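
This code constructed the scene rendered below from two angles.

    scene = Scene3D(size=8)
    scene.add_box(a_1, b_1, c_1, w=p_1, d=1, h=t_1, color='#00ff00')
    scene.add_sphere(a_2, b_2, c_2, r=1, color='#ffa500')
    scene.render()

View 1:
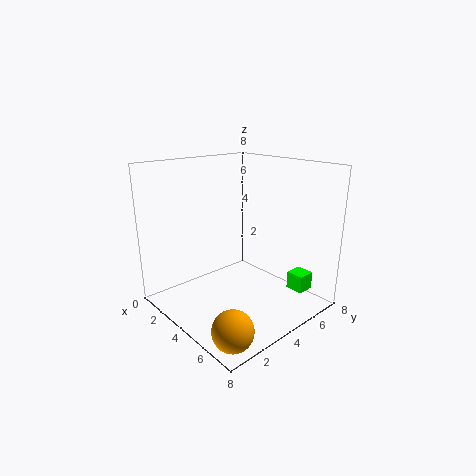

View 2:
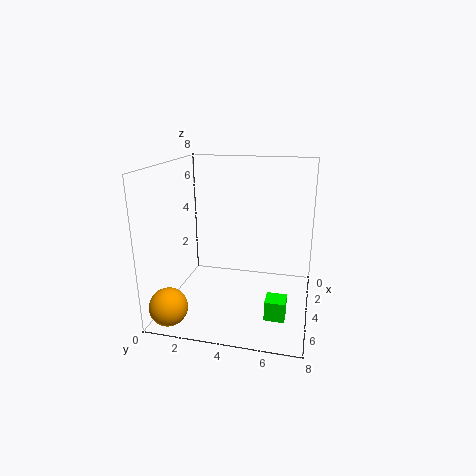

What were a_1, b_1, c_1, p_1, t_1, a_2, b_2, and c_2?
a_1 = 6
b_1 = 6
c_1 = 1
p_1 = 1
t_1 = 1
a_2 = 7
b_2 = 1
c_2 = 1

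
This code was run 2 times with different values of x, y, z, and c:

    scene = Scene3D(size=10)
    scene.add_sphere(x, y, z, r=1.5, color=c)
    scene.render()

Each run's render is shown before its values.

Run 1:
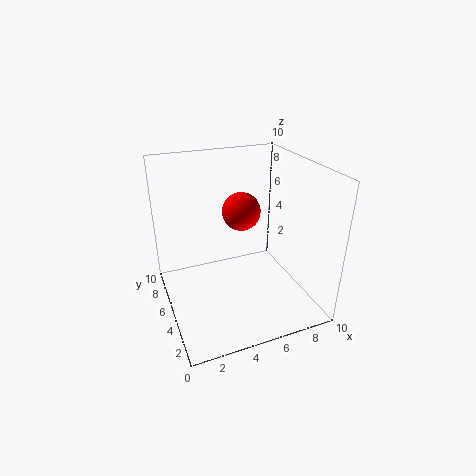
x = 6.5
y = 8
z = 5.5
c = 'red'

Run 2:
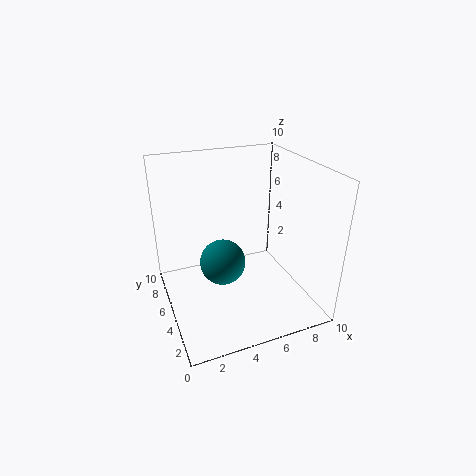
x = 3.5
y = 4
z = 4
c = 'teal'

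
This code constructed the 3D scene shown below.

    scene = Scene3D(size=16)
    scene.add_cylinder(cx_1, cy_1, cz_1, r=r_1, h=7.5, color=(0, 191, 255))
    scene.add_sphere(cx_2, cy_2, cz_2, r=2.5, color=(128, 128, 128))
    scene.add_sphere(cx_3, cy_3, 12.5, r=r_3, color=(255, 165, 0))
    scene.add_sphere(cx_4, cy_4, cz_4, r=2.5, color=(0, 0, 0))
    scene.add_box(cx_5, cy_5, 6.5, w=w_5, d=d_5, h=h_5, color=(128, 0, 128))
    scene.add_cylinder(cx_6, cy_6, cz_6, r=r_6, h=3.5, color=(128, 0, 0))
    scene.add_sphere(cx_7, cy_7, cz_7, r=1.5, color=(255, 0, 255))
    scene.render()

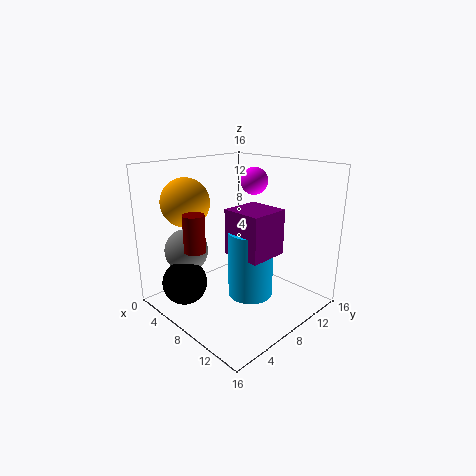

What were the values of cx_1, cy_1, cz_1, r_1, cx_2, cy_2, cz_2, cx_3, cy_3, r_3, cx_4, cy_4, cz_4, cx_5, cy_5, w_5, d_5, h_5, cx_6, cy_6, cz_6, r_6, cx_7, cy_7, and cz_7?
cx_1 = 9.5
cy_1 = 8.5
cz_1 = 1.5
r_1 = 2.5
cx_2 = 3
cy_2 = 4.5
cz_2 = 6
cx_3 = 5.5
cy_3 = 3
r_3 = 2.5
cx_4 = 4.5
cy_4 = 3
cz_4 = 3
cx_5 = 7.5
cy_5 = 6.5
w_5 = 4.5
d_5 = 4.5
h_5 = 5
cx_6 = 9.5
cy_6 = 1
cz_6 = 9
r_6 = 1
cx_7 = 8
cy_7 = 10.5
cz_7 = 14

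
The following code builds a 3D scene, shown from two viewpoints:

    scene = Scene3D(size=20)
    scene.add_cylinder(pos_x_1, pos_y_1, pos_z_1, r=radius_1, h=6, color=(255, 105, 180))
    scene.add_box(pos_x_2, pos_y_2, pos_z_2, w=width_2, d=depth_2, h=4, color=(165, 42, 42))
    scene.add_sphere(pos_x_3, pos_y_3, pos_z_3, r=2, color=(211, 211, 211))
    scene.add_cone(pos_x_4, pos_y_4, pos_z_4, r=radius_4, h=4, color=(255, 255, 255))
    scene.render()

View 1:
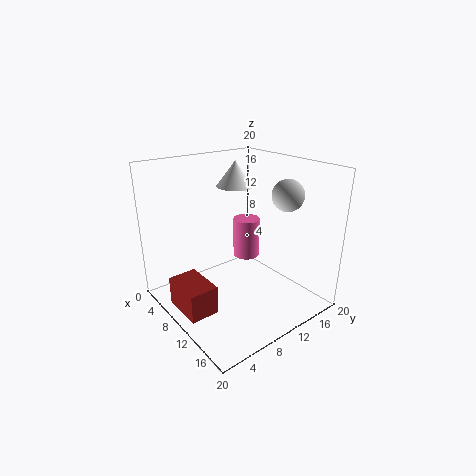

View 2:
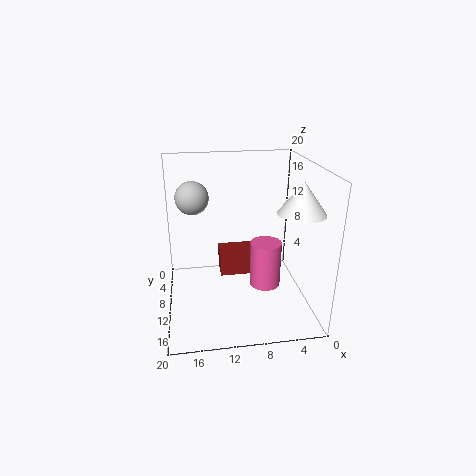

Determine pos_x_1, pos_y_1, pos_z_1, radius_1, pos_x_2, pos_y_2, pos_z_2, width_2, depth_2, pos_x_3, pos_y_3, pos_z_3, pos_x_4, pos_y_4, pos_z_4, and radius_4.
pos_x_1 = 7
pos_y_1 = 14
pos_z_1 = 5
radius_1 = 2
pos_x_2 = 6
pos_y_2 = 1
pos_z_2 = 1
width_2 = 6
depth_2 = 4
pos_x_3 = 16
pos_y_3 = 13
pos_z_3 = 17
pos_x_4 = 3
pos_y_4 = 15
pos_z_4 = 15
radius_4 = 3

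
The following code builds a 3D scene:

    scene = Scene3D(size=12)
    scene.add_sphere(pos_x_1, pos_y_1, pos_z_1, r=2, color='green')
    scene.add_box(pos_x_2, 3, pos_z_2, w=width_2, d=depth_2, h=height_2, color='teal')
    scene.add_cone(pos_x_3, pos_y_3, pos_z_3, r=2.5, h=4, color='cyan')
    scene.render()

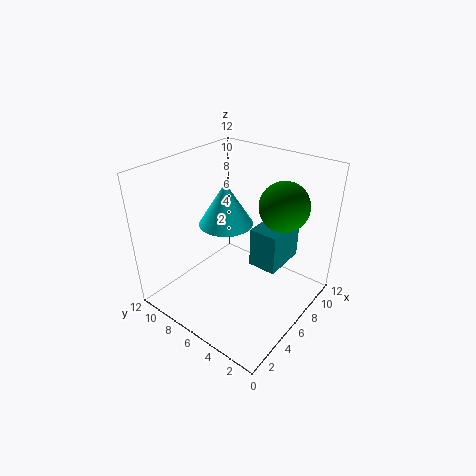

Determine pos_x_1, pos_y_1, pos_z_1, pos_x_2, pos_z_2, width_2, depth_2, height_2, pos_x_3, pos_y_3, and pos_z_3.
pos_x_1 = 8; pos_y_1 = 3; pos_z_1 = 9; pos_x_2 = 7; pos_z_2 = 3; width_2 = 4; depth_2 = 2.5; height_2 = 3.5; pos_x_3 = 8; pos_y_3 = 9; pos_z_3 = 5.5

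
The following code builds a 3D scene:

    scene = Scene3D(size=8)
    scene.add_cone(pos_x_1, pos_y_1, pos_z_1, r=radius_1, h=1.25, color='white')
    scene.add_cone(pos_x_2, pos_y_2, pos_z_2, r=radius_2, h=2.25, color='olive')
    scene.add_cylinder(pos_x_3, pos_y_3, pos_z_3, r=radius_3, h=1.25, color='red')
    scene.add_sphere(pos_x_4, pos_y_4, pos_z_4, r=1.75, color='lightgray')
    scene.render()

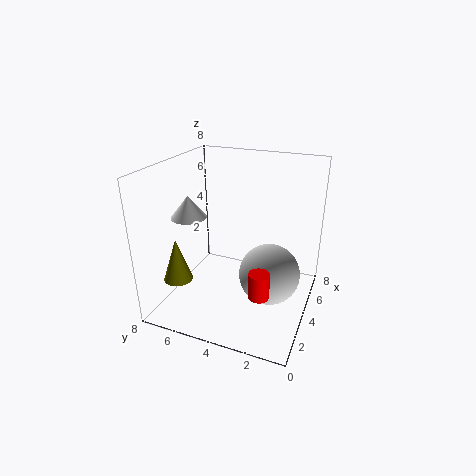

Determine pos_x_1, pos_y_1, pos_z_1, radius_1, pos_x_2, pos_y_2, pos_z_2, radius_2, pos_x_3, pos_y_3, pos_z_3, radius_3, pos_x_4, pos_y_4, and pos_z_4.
pos_x_1 = 3.5; pos_y_1 = 6.75; pos_z_1 = 5; radius_1 = 1; pos_x_2 = 1.25; pos_y_2 = 6.25; pos_z_2 = 2.5; radius_2 = 0.75; pos_x_3 = 1; pos_y_3 = 1.75; pos_z_3 = 2.75; radius_3 = 0.5; pos_x_4 = 4.5; pos_y_4 = 2.25; pos_z_4 = 1.75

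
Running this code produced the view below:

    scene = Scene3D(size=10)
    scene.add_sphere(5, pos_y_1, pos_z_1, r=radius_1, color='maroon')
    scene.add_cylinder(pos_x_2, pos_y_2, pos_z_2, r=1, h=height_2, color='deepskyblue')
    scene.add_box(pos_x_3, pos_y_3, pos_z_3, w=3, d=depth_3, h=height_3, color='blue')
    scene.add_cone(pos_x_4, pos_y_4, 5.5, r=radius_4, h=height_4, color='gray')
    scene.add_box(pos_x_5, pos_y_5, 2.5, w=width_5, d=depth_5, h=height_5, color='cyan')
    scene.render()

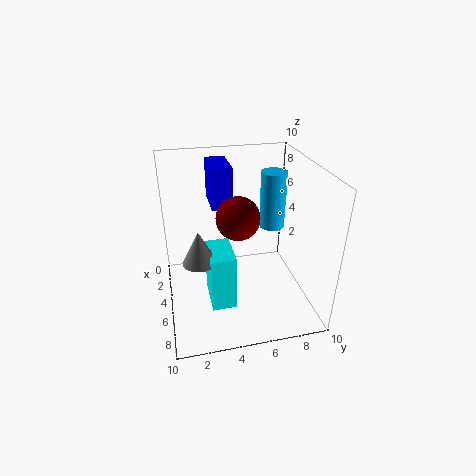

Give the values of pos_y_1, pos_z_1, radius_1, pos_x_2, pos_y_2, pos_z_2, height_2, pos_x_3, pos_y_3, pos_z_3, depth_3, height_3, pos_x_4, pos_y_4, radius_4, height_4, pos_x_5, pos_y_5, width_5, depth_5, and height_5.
pos_y_1 = 5, pos_z_1 = 6.5, radius_1 = 1.5, pos_x_2 = 2, pos_y_2 = 8.5, pos_z_2 = 4, height_2 = 4.5, pos_x_3 = 0.5, pos_y_3 = 3.5, pos_z_3 = 6.5, depth_3 = 1.5, height_3 = 3, pos_x_4 = 8, pos_y_4 = 2, radius_4 = 1, height_4 = 2, pos_x_5 = 6.5, pos_y_5 = 2.5, width_5 = 2.5, depth_5 = 1.5, height_5 = 3.5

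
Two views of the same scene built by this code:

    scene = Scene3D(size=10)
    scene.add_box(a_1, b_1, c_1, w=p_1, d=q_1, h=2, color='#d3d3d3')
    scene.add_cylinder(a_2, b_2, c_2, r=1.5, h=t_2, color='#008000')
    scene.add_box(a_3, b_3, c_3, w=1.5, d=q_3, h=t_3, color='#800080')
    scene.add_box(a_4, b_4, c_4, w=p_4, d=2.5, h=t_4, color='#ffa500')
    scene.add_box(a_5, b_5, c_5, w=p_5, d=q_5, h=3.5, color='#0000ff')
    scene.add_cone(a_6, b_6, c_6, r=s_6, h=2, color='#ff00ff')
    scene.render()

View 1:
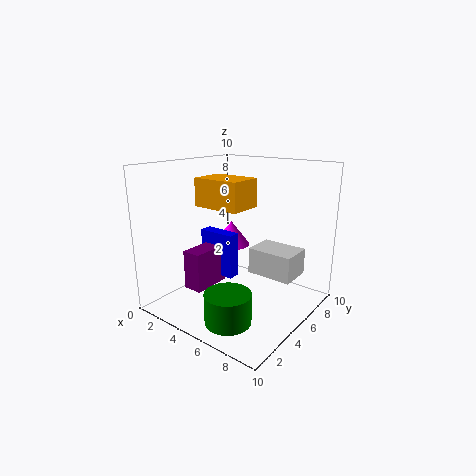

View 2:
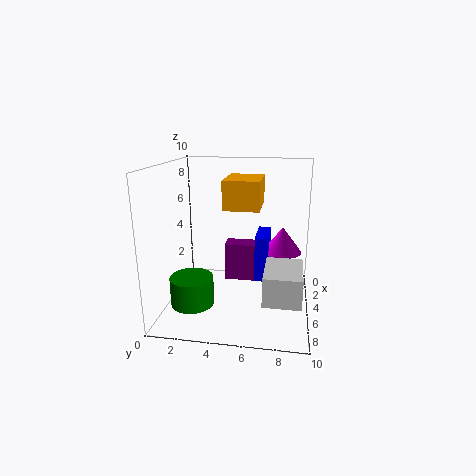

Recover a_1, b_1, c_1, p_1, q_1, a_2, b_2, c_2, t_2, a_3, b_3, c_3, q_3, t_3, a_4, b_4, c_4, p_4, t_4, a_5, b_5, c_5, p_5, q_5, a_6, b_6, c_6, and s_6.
a_1 = 4.5; b_1 = 7; c_1 = 1.5; p_1 = 3.5; q_1 = 2.5; a_2 = 6.5; b_2 = 2; c_2 = 0.5; t_2 = 2; a_3 = 1; b_3 = 3.5; c_3 = 0.5; q_3 = 3; t_3 = 3; a_4 = 2; b_4 = 4; c_4 = 7; p_4 = 3.5; t_4 = 2; a_5 = 0.5; b_5 = 6; c_5 = 1; p_5 = 3; q_5 = 1; a_6 = 2; b_6 = 8; c_6 = 3; s_6 = 1.5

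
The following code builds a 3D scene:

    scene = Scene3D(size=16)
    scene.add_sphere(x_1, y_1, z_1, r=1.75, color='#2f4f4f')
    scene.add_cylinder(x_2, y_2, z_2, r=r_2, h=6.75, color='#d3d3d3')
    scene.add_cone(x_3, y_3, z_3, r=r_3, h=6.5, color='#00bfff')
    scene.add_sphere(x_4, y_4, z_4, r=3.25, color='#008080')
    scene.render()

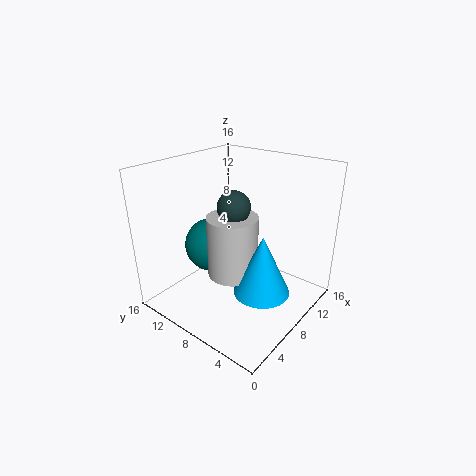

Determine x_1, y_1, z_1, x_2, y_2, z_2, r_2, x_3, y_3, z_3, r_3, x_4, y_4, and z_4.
x_1 = 7, y_1 = 7.75, z_1 = 12, x_2 = 6.75, y_2 = 7.75, z_2 = 4.25, r_2 = 2.75, x_3 = 7, y_3 = 4, z_3 = 3.25, r_3 = 3, x_4 = 8.5, y_4 = 12.5, z_4 = 5.5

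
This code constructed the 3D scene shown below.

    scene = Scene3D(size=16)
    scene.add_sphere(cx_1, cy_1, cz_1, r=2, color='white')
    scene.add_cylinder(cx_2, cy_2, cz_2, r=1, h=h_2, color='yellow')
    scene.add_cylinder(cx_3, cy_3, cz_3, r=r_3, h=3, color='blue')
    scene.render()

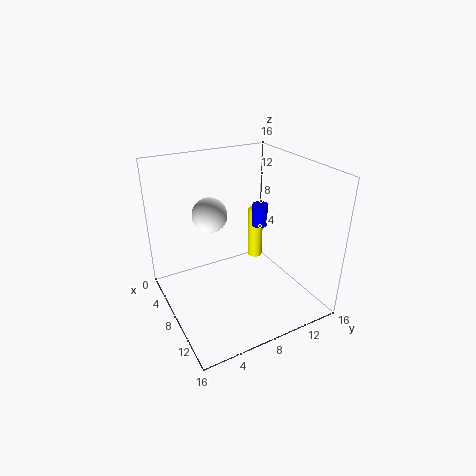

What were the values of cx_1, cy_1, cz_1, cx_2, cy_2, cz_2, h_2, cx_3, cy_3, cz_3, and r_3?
cx_1 = 5; cy_1 = 6; cz_1 = 10; cx_2 = 2; cy_2 = 14; cz_2 = 1; h_2 = 7; cx_3 = 3; cy_3 = 14; cz_3 = 6; r_3 = 1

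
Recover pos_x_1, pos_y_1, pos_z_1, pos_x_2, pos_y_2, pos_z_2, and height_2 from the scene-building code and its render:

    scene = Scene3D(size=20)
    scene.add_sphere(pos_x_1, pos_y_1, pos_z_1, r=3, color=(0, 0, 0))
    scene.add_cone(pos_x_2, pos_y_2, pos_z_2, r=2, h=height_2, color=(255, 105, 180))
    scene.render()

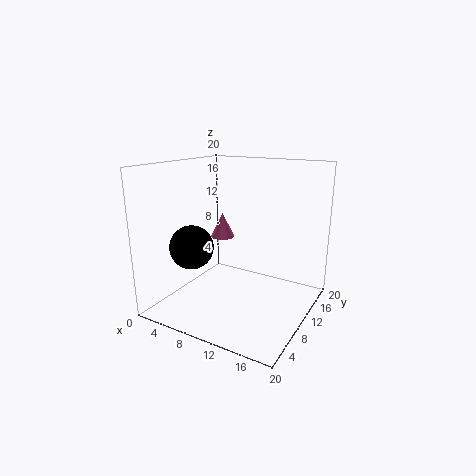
pos_x_1 = 5
pos_y_1 = 6
pos_z_1 = 9
pos_x_2 = 3
pos_y_2 = 17
pos_z_2 = 7
height_2 = 4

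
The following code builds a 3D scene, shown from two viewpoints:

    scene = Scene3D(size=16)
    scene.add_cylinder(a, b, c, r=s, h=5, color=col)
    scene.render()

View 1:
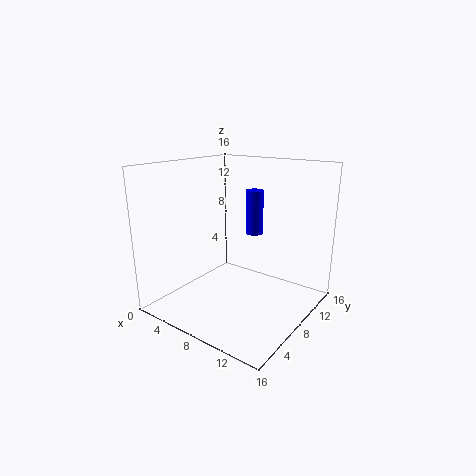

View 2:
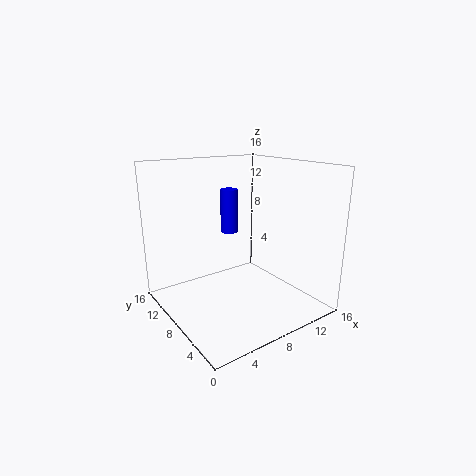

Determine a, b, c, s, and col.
a = 8.5; b = 10.5; c = 8; s = 1; col = 'blue'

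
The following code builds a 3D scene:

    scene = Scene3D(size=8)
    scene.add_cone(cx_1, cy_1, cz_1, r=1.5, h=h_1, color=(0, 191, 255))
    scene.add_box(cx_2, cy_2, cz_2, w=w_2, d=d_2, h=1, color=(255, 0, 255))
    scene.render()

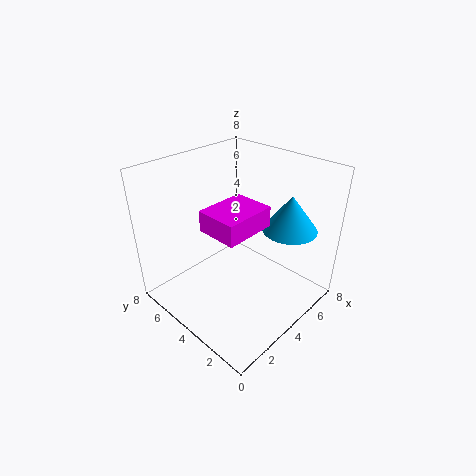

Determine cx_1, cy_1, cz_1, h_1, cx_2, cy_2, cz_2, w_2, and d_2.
cx_1 = 6, cy_1 = 2, cz_1 = 4.5, h_1 = 2, cx_2 = 1, cy_2 = 1.5, cz_2 = 6, w_2 = 2.5, d_2 = 2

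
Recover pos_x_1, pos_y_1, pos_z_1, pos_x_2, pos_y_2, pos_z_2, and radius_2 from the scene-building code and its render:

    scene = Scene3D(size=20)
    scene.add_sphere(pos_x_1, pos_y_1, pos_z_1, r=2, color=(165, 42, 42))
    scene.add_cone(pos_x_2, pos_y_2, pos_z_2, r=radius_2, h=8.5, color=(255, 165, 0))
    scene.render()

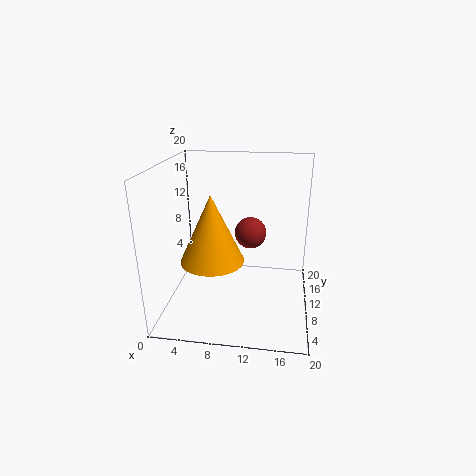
pos_x_1 = 12
pos_y_1 = 7.5
pos_z_1 = 12
pos_x_2 = 7.5
pos_y_2 = 5
pos_z_2 = 9
radius_2 = 4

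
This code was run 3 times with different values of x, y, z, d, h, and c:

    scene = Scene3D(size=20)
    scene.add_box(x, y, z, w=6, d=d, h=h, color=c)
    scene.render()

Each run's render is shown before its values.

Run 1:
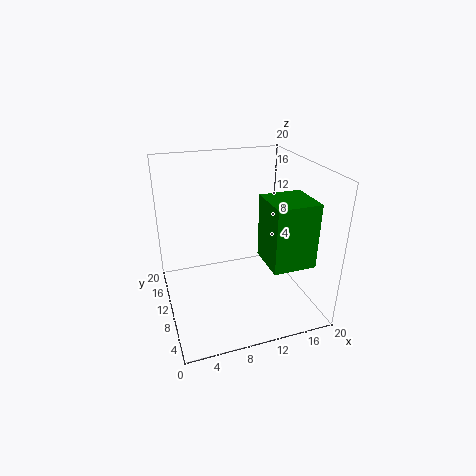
x = 13
y = 4
z = 7
d = 6
h = 9
c = 'green'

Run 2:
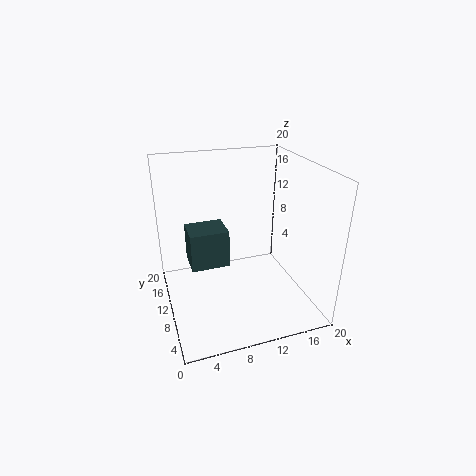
x = 4
y = 14
z = 3
d = 5
h = 6
c = 'darkslategray'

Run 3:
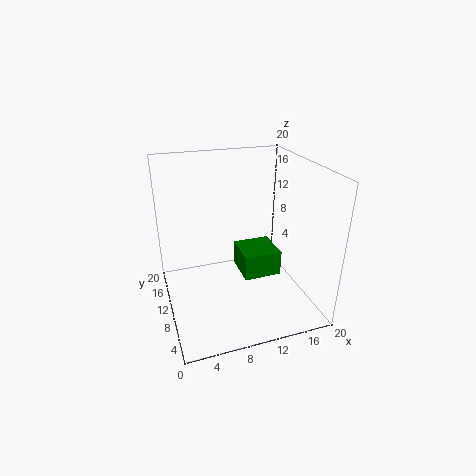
x = 12
y = 12
z = 1
d = 6
h = 4
c = 'green'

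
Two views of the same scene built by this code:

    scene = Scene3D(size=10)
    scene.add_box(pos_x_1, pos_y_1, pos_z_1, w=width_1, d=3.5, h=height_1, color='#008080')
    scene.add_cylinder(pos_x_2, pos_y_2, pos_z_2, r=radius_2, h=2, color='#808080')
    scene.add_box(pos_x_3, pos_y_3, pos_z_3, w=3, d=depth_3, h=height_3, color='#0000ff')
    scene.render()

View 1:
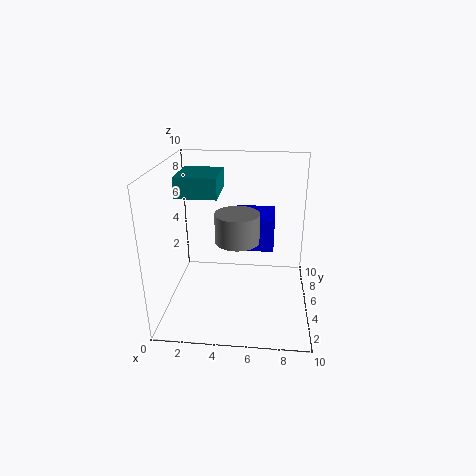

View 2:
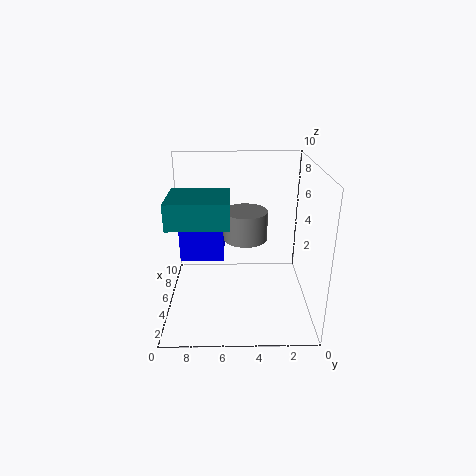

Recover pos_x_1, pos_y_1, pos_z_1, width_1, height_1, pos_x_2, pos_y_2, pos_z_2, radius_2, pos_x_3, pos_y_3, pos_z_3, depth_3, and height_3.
pos_x_1 = 0.5
pos_y_1 = 5.5
pos_z_1 = 7.5
width_1 = 3
height_1 = 1.5
pos_x_2 = 5
pos_y_2 = 4.5
pos_z_2 = 5
radius_2 = 1.5
pos_x_3 = 4.5
pos_y_3 = 6
pos_z_3 = 3.5
depth_3 = 3
height_3 = 2.5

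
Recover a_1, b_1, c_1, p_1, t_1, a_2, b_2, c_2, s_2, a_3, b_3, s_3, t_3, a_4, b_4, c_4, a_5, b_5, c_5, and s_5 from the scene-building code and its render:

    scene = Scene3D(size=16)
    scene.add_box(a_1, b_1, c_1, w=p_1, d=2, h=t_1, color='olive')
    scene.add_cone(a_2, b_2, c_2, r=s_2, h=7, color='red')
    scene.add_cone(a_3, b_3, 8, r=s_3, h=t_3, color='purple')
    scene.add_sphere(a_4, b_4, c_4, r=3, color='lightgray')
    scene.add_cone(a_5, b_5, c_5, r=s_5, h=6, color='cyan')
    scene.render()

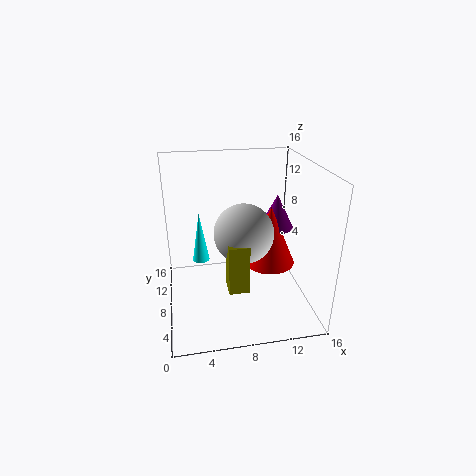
a_1 = 6
b_1 = 2
c_1 = 5
p_1 = 2
t_1 = 5
a_2 = 12
b_2 = 9
c_2 = 4
s_2 = 3
a_3 = 13
b_3 = 10
s_3 = 2
t_3 = 4
a_4 = 8
b_4 = 5
c_4 = 10
a_5 = 4
b_5 = 11
c_5 = 4
s_5 = 1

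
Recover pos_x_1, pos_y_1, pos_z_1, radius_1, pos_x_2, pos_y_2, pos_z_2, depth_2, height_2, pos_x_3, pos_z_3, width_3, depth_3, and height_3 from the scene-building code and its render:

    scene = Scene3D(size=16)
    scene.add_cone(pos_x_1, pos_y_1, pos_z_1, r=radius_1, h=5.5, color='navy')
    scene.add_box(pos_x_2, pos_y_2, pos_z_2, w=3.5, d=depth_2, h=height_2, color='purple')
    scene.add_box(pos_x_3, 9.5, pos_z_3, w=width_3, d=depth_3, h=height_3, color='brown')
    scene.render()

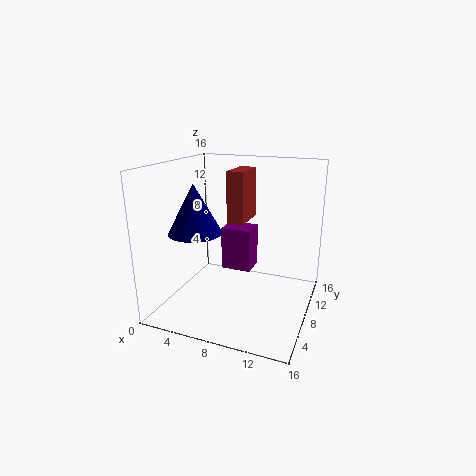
pos_x_1 = 3.5
pos_y_1 = 6.5
pos_z_1 = 8.5
radius_1 = 3
pos_x_2 = 5.5
pos_y_2 = 9
pos_z_2 = 3.5
depth_2 = 3
height_2 = 5
pos_x_3 = 6
pos_z_3 = 9
width_3 = 2
depth_3 = 4.5
height_3 = 6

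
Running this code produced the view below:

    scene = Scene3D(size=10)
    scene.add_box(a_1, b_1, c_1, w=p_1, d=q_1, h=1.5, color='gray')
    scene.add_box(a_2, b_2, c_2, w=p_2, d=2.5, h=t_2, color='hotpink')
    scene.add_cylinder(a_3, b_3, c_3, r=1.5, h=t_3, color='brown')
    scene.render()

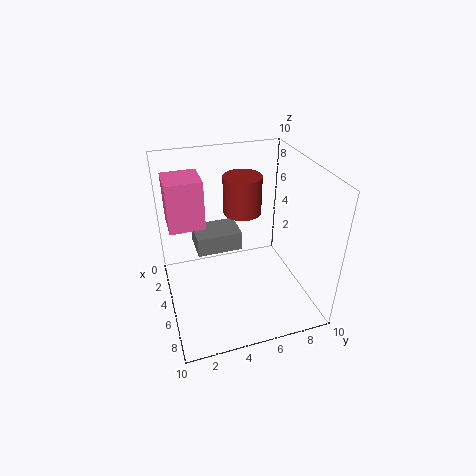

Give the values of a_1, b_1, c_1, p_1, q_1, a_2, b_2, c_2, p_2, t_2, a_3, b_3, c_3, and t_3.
a_1 = 0.5, b_1 = 2.5, c_1 = 2.5, p_1 = 2.5, q_1 = 3.5, a_2 = 1.5, b_2 = 0.5, c_2 = 5.5, p_2 = 2.5, t_2 = 3.5, a_3 = 1.5, b_3 = 6.5, c_3 = 5, t_3 = 3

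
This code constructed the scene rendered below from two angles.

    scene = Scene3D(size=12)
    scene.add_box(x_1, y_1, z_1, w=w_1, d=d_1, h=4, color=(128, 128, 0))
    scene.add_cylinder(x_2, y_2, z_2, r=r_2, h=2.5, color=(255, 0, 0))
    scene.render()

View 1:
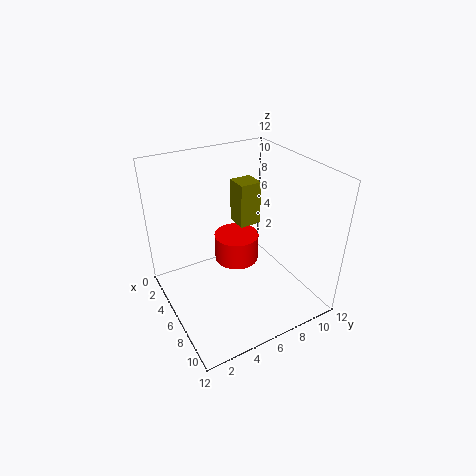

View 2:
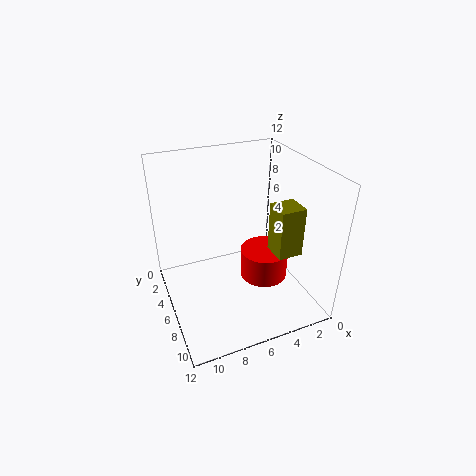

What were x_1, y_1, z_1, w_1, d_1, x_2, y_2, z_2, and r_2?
x_1 = 2
y_1 = 7.5
z_1 = 5.5
w_1 = 2
d_1 = 2
x_2 = 4
y_2 = 7
z_2 = 2.5
r_2 = 2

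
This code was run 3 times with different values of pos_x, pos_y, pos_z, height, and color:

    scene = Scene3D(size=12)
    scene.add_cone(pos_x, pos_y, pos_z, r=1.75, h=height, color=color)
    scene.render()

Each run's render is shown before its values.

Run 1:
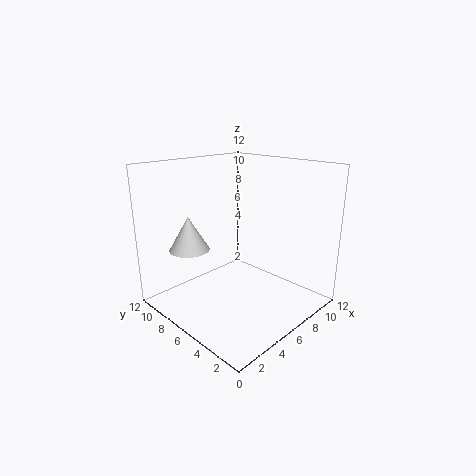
pos_x = 3.75
pos_y = 9.75
pos_z = 4.5
height = 3
color = 'lightgray'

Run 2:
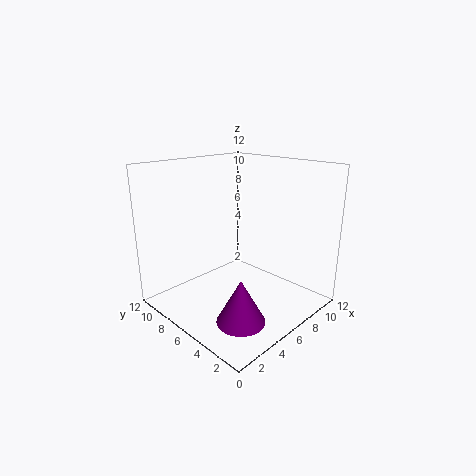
pos_x = 2.25
pos_y = 2
pos_z = 1.75
height = 3.25
color = 'purple'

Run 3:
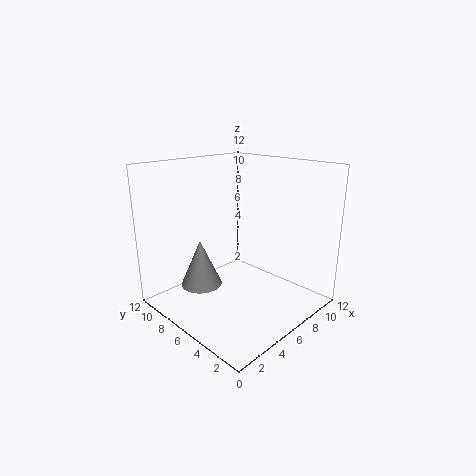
pos_x = 3.75
pos_y = 8.25
pos_z = 1.75
height = 4
color = 'gray'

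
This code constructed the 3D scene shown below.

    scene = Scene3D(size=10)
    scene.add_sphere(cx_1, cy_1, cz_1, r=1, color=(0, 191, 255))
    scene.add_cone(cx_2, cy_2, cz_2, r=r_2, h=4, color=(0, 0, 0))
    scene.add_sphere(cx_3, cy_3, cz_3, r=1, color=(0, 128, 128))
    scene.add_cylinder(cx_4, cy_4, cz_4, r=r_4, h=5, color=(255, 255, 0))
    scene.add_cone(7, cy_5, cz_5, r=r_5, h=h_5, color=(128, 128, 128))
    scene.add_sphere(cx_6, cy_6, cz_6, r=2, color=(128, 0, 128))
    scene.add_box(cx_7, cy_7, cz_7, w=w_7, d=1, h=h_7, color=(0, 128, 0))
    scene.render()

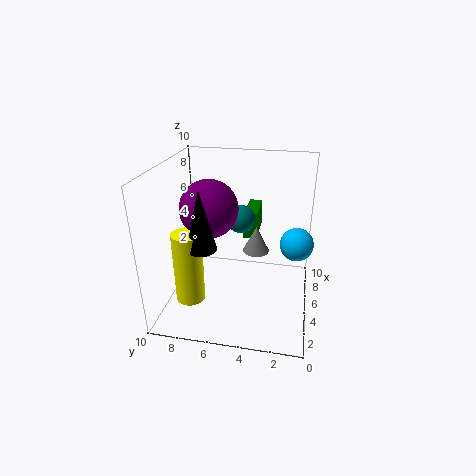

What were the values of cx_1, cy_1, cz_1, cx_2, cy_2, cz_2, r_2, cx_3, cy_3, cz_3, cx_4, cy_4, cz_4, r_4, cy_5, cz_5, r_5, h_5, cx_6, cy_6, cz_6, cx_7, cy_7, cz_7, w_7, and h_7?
cx_1 = 3, cy_1 = 1, cz_1 = 6, cx_2 = 3, cy_2 = 7, cz_2 = 5, r_2 = 1, cx_3 = 6, cy_3 = 5, cz_3 = 6, cx_4 = 3, cy_4 = 8, cz_4 = 1, r_4 = 1, cy_5 = 4, cz_5 = 3, r_5 = 1, h_5 = 2, cx_6 = 5, cy_6 = 7, cz_6 = 7, cx_7 = 7, cy_7 = 4, cz_7 = 4, w_7 = 3, h_7 = 2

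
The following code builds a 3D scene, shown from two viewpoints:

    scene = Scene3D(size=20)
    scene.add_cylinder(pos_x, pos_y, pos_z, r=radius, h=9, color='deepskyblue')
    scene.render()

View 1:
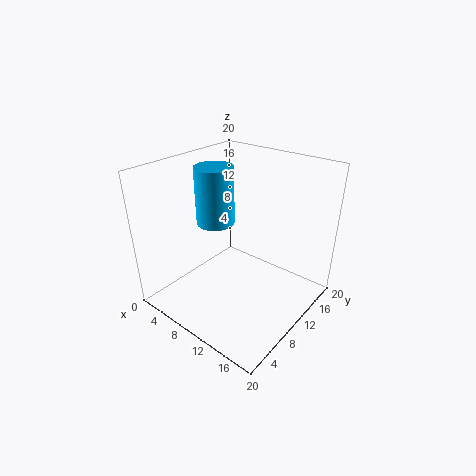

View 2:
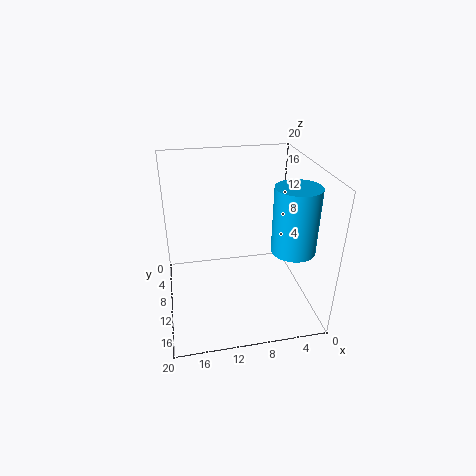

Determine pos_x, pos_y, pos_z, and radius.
pos_x = 3, pos_y = 13, pos_z = 9, radius = 3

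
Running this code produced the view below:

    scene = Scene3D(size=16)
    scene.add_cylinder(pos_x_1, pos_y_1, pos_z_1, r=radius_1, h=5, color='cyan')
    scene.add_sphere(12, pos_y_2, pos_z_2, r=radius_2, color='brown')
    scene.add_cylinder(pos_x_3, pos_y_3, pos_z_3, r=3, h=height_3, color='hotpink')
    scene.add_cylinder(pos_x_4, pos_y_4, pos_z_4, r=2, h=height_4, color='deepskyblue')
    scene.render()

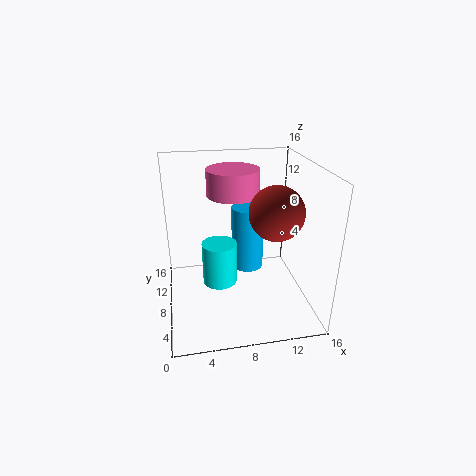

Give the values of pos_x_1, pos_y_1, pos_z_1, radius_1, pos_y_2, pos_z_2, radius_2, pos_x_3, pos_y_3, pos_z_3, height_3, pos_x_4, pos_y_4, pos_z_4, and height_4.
pos_x_1 = 6; pos_y_1 = 9; pos_z_1 = 2; radius_1 = 2; pos_y_2 = 7; pos_z_2 = 11; radius_2 = 3; pos_x_3 = 8; pos_y_3 = 11; pos_z_3 = 12; height_3 = 3; pos_x_4 = 10; pos_y_4 = 12; pos_z_4 = 2; height_4 = 8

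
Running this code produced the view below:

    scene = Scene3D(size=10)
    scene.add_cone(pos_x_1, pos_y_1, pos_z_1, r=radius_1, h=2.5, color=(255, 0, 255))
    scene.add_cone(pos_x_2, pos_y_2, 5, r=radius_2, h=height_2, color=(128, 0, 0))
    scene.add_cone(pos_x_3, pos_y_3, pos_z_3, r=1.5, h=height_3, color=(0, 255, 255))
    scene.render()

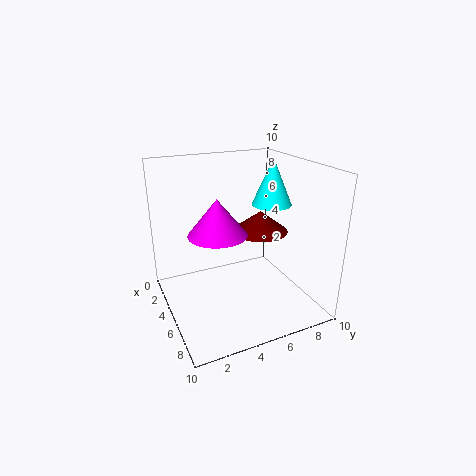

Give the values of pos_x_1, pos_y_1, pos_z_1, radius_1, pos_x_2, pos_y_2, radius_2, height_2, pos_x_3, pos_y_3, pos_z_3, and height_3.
pos_x_1 = 5
pos_y_1 = 3.5
pos_z_1 = 5.5
radius_1 = 2
pos_x_2 = 4.5
pos_y_2 = 7
radius_2 = 2
height_2 = 1.5
pos_x_3 = 3.5
pos_y_3 = 8.5
pos_z_3 = 6.5
height_3 = 3.5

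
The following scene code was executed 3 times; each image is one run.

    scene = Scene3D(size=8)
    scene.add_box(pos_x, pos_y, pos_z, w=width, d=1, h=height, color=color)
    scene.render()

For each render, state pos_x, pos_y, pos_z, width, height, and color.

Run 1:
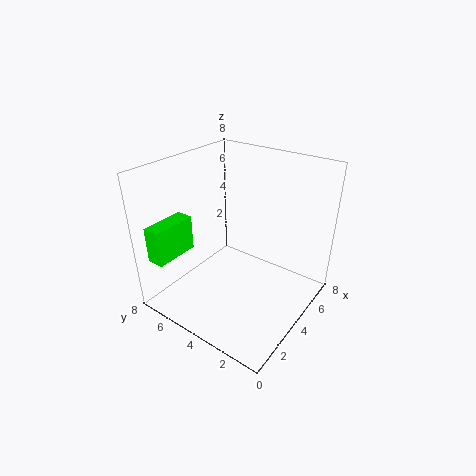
pos_x = 0.5
pos_y = 6.5
pos_z = 3
width = 2.5
height = 2
color = 'lime'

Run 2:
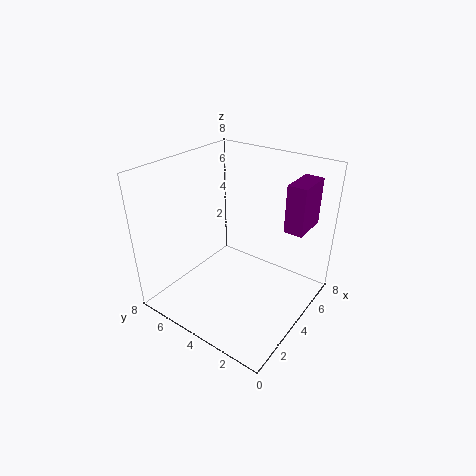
pos_x = 4.5
pos_y = 0.5
pos_z = 5
width = 2
height = 2.5
color = 'purple'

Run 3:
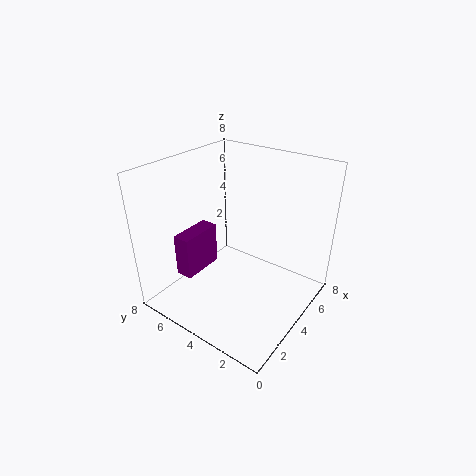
pos_x = 2
pos_y = 6
pos_z = 1.5
width = 2.5
height = 2.5
color = 'purple'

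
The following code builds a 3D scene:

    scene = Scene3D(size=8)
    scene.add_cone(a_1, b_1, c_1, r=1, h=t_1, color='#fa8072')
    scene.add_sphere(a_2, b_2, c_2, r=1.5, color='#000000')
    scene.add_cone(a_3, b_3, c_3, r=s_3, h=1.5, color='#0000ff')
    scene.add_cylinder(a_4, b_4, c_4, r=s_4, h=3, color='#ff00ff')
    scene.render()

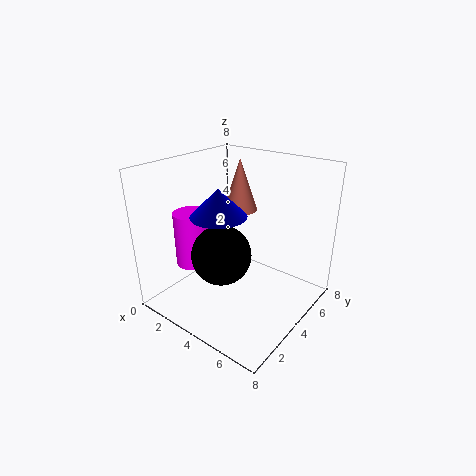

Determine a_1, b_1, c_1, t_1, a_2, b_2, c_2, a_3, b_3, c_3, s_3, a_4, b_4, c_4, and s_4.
a_1 = 3, b_1 = 5.5, c_1 = 5, t_1 = 3, a_2 = 4.5, b_2 = 2, c_2 = 4, a_3 = 3.5, b_3 = 3, c_3 = 5.5, s_3 = 1.5, a_4 = 2, b_4 = 2.5, c_4 = 2.5, s_4 = 1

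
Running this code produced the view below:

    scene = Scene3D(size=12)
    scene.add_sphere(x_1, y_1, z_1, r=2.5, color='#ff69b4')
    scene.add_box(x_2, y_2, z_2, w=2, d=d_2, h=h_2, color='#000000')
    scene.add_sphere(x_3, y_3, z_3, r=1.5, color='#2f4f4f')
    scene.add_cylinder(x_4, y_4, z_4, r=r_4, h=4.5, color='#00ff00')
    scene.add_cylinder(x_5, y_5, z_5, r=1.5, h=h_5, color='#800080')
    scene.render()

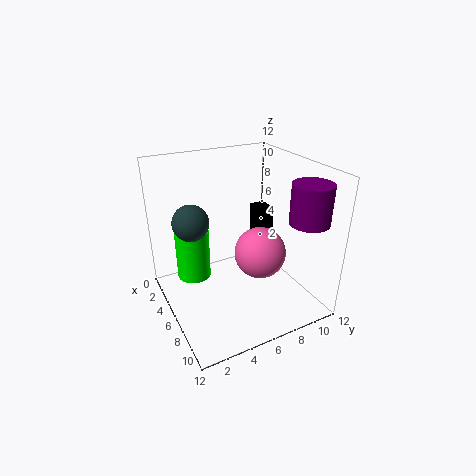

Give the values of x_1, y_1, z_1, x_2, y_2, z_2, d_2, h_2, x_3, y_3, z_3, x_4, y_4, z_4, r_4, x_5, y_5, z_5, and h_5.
x_1 = 4
y_1 = 9.5
z_1 = 2.5
x_2 = 1
y_2 = 10
z_2 = 3
d_2 = 1.5
h_2 = 3.5
x_3 = 4.5
y_3 = 2.5
z_3 = 7.5
x_4 = 3
y_4 = 3
z_4 = 1.5
r_4 = 1.5
x_5 = 10.5
y_5 = 9.5
z_5 = 8.5
h_5 = 3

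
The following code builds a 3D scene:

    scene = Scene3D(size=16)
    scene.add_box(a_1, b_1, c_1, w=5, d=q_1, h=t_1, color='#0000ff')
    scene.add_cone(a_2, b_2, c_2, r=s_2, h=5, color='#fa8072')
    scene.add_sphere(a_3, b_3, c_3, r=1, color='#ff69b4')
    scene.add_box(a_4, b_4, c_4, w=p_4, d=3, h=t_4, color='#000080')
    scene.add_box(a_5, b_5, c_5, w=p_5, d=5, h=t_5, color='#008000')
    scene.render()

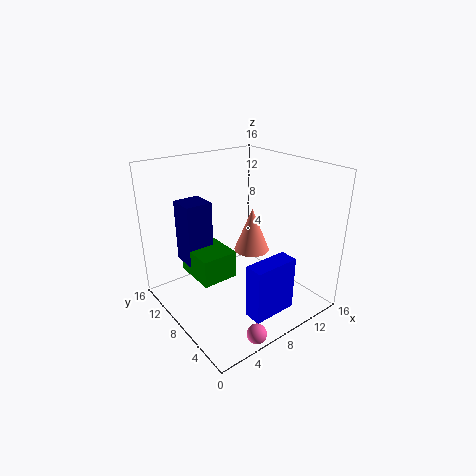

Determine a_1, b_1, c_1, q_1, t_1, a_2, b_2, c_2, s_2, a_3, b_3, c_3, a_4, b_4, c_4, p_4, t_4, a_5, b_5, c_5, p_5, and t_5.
a_1 = 6; b_1 = 2; c_1 = 1; q_1 = 2; t_1 = 6; a_2 = 10; b_2 = 8; c_2 = 6; s_2 = 2; a_3 = 5; b_3 = 1; c_3 = 1; a_4 = 3; b_4 = 10; c_4 = 5; p_4 = 3; t_4 = 7; a_5 = 3; b_5 = 7; c_5 = 4; p_5 = 4; t_5 = 3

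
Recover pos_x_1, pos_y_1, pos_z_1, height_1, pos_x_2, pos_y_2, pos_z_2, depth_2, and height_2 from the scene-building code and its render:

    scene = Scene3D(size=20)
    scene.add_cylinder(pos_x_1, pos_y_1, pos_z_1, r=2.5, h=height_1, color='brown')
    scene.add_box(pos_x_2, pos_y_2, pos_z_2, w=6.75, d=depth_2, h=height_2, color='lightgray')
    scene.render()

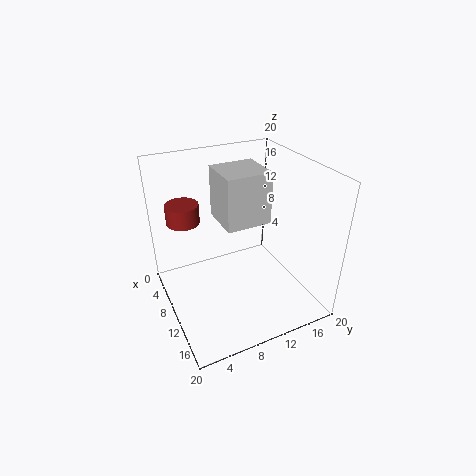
pos_x_1 = 2.5, pos_y_1 = 4.5, pos_z_1 = 10, height_1 = 3, pos_x_2 = 1.25, pos_y_2 = 9.5, pos_z_2 = 9.75, depth_2 = 7, height_2 = 8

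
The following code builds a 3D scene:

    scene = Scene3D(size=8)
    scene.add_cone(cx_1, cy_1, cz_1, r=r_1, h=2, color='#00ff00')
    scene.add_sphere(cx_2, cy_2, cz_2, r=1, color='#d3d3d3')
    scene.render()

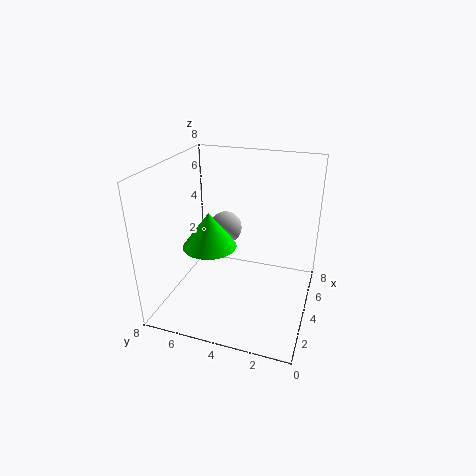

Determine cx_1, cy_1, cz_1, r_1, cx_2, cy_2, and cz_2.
cx_1 = 3.5; cy_1 = 5.5; cz_1 = 3.5; r_1 = 1.5; cx_2 = 6; cy_2 = 5.5; cz_2 = 3.5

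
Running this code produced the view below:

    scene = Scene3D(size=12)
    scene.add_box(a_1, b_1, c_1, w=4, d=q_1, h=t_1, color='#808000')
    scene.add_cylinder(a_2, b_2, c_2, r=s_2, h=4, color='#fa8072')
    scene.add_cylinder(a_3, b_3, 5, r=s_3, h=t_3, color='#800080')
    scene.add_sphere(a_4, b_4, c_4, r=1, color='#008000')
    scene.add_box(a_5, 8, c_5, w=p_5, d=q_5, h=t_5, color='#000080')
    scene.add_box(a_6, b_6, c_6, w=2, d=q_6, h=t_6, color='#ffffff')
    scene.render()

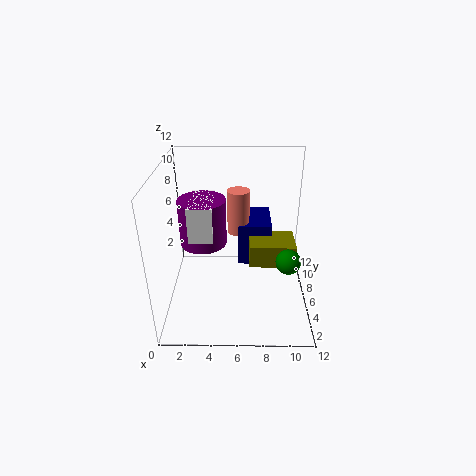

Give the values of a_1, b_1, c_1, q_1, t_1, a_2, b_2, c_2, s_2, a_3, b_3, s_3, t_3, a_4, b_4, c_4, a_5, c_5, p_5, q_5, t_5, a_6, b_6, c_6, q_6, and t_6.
a_1 = 7
b_1 = 6
c_1 = 3
q_1 = 3
t_1 = 2
a_2 = 6
b_2 = 9
c_2 = 5
s_2 = 1
a_3 = 3
b_3 = 7
s_3 = 2
t_3 = 4
a_4 = 10
b_4 = 4
c_4 = 5
a_5 = 6
c_5 = 2
p_5 = 3
q_5 = 4
t_5 = 4
a_6 = 2
b_6 = 5
c_6 = 6
q_6 = 4
t_6 = 3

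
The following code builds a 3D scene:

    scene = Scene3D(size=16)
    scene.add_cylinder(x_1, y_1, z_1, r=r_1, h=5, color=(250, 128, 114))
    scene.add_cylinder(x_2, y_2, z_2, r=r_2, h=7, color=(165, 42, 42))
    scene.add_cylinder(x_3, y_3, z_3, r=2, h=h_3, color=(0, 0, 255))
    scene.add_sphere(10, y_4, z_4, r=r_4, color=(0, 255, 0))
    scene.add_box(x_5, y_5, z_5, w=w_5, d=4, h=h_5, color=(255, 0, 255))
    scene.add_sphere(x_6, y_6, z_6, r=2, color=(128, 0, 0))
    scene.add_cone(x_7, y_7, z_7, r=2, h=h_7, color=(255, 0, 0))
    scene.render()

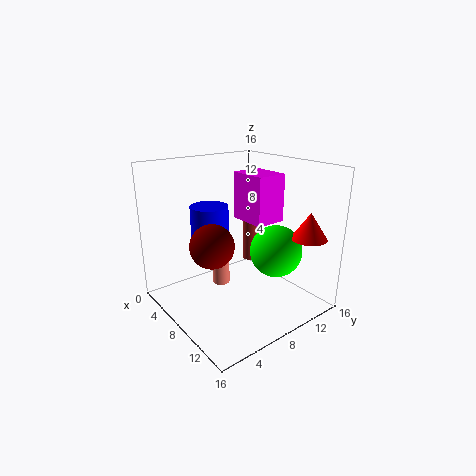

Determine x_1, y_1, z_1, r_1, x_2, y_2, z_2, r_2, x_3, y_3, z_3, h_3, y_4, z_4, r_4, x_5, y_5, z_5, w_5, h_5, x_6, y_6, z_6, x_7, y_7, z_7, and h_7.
x_1 = 6
y_1 = 7
z_1 = 2
r_1 = 1
x_2 = 3
y_2 = 14
z_2 = 2
r_2 = 1
x_3 = 7
y_3 = 5
z_3 = 8
h_3 = 4
y_4 = 12
z_4 = 6
r_4 = 3
x_5 = 2
y_5 = 12
z_5 = 8
w_5 = 5
h_5 = 6
x_6 = 12
y_6 = 2
z_6 = 10
x_7 = 13
y_7 = 14
z_7 = 8
h_7 = 3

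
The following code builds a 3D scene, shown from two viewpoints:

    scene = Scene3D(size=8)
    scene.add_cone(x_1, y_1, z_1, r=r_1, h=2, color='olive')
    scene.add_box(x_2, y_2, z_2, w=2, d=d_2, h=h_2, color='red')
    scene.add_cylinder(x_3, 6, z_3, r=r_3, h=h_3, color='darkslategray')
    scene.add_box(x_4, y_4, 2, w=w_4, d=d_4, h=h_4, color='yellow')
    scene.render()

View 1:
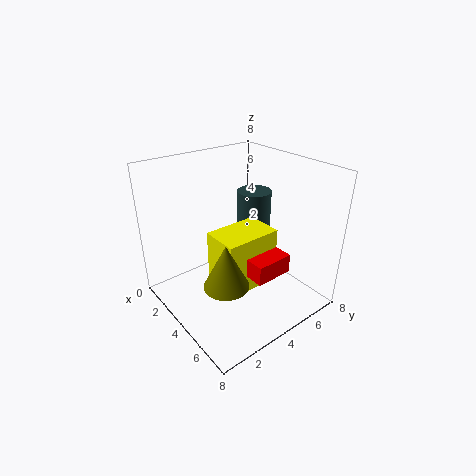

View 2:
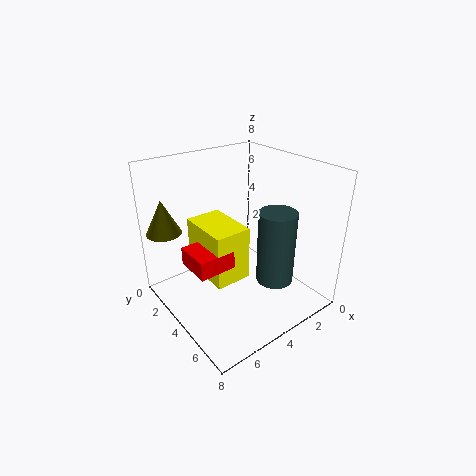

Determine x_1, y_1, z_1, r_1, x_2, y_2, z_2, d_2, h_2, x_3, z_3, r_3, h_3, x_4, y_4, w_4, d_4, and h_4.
x_1 = 7
y_1 = 1
z_1 = 4
r_1 = 1
x_2 = 5
y_2 = 3
z_2 = 3
d_2 = 2
h_2 = 1
x_3 = 3
z_3 = 2
r_3 = 1
h_3 = 4
x_4 = 4
y_4 = 2
w_4 = 2
d_4 = 3
h_4 = 3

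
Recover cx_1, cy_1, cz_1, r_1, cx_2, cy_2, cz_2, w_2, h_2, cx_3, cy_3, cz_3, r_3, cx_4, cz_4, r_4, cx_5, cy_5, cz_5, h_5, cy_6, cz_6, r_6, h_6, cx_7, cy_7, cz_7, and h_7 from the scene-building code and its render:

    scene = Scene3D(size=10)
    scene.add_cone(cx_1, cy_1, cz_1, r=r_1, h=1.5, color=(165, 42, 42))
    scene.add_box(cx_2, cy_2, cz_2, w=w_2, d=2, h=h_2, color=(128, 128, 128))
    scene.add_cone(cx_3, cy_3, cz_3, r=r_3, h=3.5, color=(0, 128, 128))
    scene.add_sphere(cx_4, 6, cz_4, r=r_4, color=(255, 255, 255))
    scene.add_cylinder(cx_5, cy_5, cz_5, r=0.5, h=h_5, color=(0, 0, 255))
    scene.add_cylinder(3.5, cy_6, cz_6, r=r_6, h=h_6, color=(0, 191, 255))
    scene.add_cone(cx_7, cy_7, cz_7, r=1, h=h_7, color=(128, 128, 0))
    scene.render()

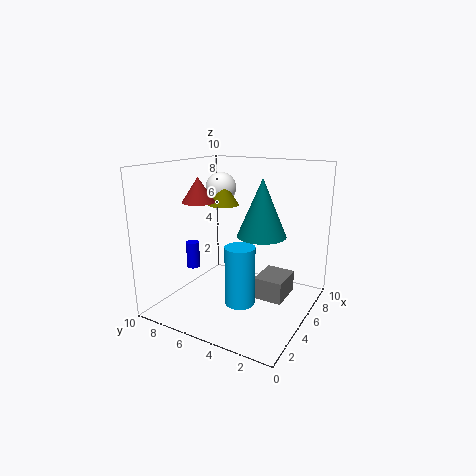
cx_1 = 2, cy_1 = 6, cz_1 = 8, r_1 = 1, cx_2 = 4.5, cy_2 = 1.5, cz_2 = 1, w_2 = 2.5, h_2 = 1.5, cx_3 = 3.5, cy_3 = 2.5, cz_3 = 6, r_3 = 1.5, cx_4 = 4.5, cz_4 = 8.5, r_4 = 1, cx_5 = 5, cy_5 = 9, cz_5 = 2, h_5 = 2, cy_6 = 4, cz_6 = 1, r_6 = 1, h_6 = 4, cx_7 = 4, cy_7 = 5.5, cz_7 = 7.5, h_7 = 1.5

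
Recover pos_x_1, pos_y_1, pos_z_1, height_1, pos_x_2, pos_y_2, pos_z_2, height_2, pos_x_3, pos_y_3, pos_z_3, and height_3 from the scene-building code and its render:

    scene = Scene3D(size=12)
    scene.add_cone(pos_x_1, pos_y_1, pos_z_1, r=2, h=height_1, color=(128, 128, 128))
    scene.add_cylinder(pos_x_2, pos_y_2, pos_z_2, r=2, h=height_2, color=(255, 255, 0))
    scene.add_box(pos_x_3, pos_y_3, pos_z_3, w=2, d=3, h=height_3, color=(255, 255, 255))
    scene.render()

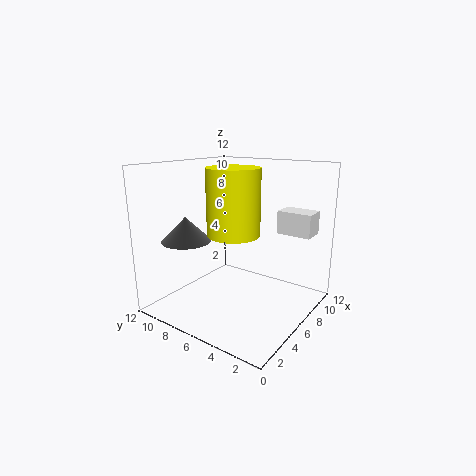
pos_x_1 = 3
pos_y_1 = 9
pos_z_1 = 6
height_1 = 2
pos_x_2 = 4
pos_y_2 = 5
pos_z_2 = 7
height_2 = 5
pos_x_3 = 9
pos_y_3 = 1
pos_z_3 = 6
height_3 = 2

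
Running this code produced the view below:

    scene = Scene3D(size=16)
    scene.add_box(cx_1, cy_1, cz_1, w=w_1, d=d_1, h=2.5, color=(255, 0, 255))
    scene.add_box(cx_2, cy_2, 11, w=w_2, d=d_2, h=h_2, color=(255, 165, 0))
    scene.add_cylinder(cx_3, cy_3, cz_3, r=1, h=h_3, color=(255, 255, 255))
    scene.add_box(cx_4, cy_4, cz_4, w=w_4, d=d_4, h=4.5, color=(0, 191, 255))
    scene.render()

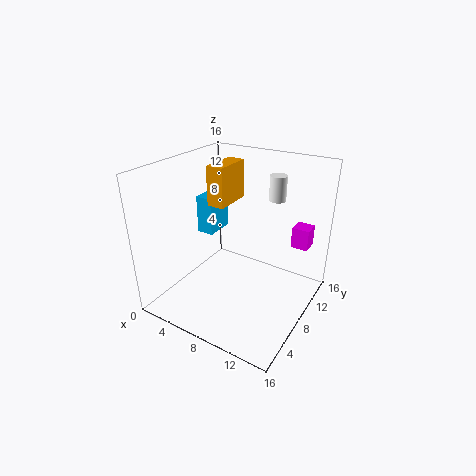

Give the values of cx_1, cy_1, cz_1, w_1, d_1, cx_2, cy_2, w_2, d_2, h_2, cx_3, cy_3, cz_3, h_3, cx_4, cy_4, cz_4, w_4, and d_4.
cx_1 = 12.5, cy_1 = 12.5, cz_1 = 6, w_1 = 2, d_1 = 2, cx_2 = 4, cy_2 = 8, w_2 = 2, d_2 = 4.5, h_2 = 4.5, cx_3 = 10, cy_3 = 13.5, cz_3 = 11, h_3 = 3, cx_4 = 2, cy_4 = 8.5, cz_4 = 7, w_4 = 2, d_4 = 3.5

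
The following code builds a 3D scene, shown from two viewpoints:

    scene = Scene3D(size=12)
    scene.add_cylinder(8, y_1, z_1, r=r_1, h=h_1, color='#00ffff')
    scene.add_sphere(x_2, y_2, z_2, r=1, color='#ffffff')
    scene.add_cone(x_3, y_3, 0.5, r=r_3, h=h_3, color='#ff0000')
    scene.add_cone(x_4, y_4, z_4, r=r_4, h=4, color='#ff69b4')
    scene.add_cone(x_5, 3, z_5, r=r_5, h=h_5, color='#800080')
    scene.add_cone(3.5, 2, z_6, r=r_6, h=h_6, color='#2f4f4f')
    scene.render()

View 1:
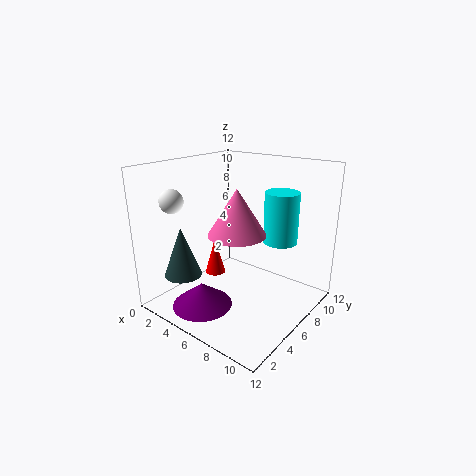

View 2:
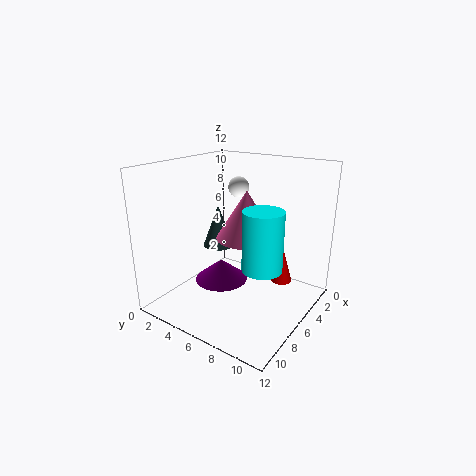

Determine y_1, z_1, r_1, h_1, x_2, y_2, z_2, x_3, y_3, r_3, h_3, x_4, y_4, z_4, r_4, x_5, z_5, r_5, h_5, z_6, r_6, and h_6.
y_1 = 9.5
z_1 = 5
r_1 = 1.5
h_1 = 4.5
x_2 = 1.5
y_2 = 3
z_2 = 9
x_3 = 1.5
y_3 = 8
r_3 = 1
h_3 = 3.5
x_4 = 5.5
y_4 = 6.5
z_4 = 6
r_4 = 2.5
x_5 = 4.5
z_5 = 0.5
r_5 = 2.5
h_5 = 2
z_6 = 3.5
r_6 = 1.5
h_6 = 4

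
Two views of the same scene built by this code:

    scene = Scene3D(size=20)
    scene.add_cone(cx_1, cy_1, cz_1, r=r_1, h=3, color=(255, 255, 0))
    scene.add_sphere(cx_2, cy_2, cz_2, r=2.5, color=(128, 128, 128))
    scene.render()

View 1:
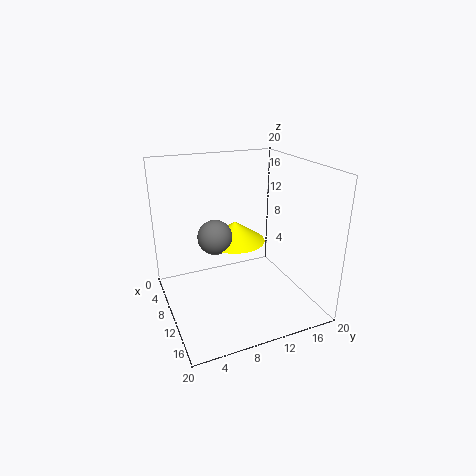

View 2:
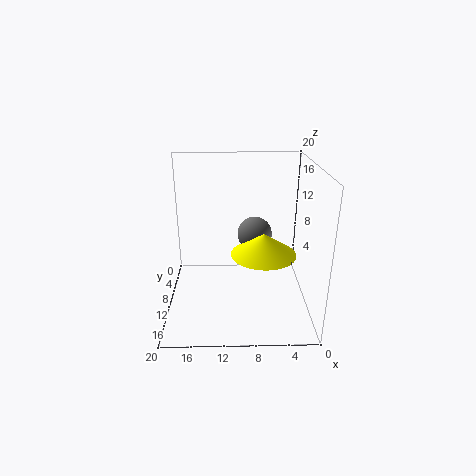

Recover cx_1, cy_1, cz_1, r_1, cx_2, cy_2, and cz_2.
cx_1 = 6.5; cy_1 = 11; cz_1 = 8; r_1 = 4.5; cx_2 = 7.5; cy_2 = 7.5; cz_2 = 9.5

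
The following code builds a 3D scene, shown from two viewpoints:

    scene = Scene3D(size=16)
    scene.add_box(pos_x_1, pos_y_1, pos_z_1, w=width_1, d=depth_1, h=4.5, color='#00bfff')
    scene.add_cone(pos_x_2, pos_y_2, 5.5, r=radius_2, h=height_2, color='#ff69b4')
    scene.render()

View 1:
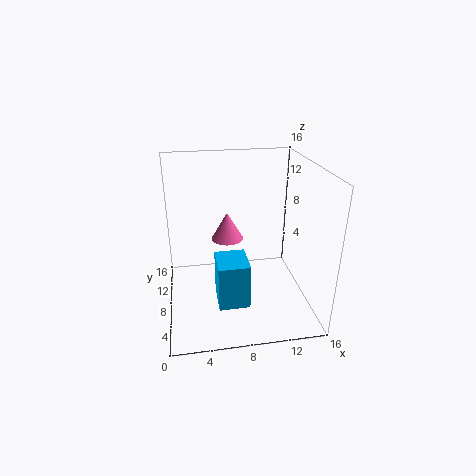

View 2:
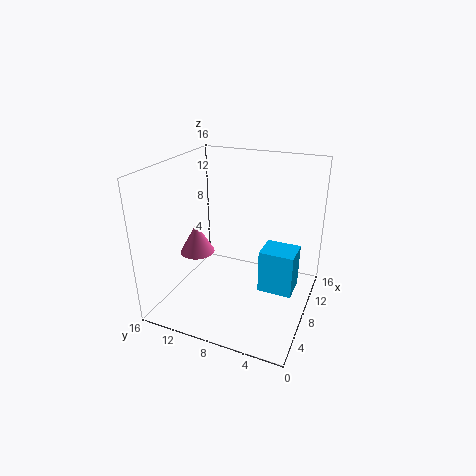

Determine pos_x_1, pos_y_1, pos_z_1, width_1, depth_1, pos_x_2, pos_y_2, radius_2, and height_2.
pos_x_1 = 5, pos_y_1 = 1, pos_z_1 = 4, width_1 = 3, depth_1 = 3.5, pos_x_2 = 7.5, pos_y_2 = 13, radius_2 = 2, height_2 = 3.5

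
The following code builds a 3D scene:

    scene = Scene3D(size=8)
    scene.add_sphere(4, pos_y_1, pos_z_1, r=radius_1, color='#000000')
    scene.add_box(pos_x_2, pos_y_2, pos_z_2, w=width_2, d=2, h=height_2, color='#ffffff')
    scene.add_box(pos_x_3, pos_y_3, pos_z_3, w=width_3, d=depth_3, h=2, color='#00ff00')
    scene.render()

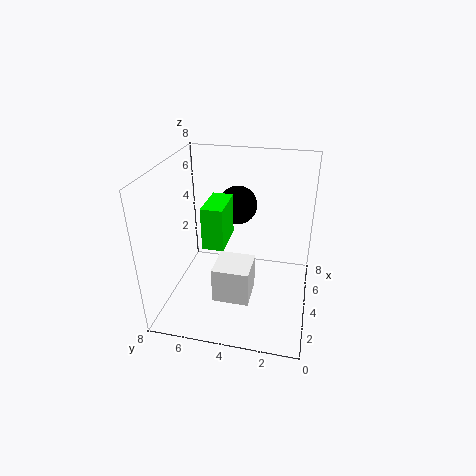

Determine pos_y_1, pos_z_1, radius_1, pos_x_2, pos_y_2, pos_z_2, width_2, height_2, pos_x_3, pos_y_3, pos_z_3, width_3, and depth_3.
pos_y_1 = 4, pos_z_1 = 6, radius_1 = 1, pos_x_2 = 2, pos_y_2 = 3, pos_z_2 = 1, width_2 = 2, height_2 = 2, pos_x_3 = 1, pos_y_3 = 4, pos_z_3 = 5, width_3 = 2, depth_3 = 1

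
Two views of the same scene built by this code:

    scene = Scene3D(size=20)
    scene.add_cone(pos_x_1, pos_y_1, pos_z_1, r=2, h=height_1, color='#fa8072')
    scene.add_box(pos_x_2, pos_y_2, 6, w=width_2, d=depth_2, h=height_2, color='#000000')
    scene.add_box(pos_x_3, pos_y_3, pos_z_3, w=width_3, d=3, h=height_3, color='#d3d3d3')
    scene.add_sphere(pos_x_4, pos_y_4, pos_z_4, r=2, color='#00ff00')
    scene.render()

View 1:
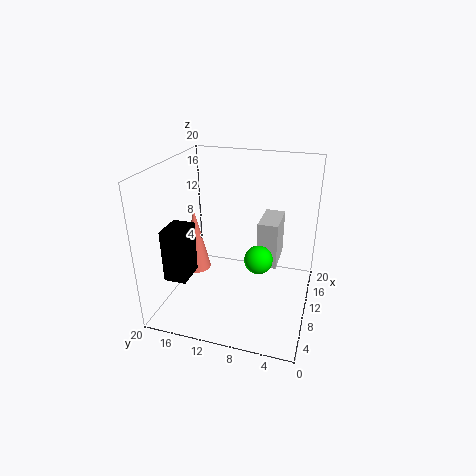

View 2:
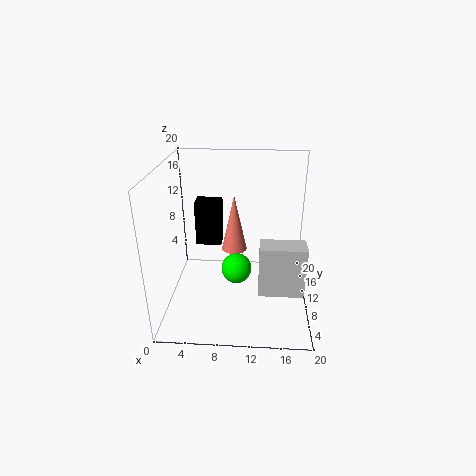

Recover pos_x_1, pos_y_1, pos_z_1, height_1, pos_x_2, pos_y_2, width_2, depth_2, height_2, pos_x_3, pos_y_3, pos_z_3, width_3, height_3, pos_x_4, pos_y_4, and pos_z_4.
pos_x_1 = 9, pos_y_1 = 16, pos_z_1 = 5, height_1 = 9, pos_x_2 = 3, pos_y_2 = 15, width_2 = 4, depth_2 = 3, height_2 = 7, pos_x_3 = 13, pos_y_3 = 5, pos_z_3 = 4, width_3 = 6, height_3 = 7, pos_x_4 = 10, pos_y_4 = 7, pos_z_4 = 7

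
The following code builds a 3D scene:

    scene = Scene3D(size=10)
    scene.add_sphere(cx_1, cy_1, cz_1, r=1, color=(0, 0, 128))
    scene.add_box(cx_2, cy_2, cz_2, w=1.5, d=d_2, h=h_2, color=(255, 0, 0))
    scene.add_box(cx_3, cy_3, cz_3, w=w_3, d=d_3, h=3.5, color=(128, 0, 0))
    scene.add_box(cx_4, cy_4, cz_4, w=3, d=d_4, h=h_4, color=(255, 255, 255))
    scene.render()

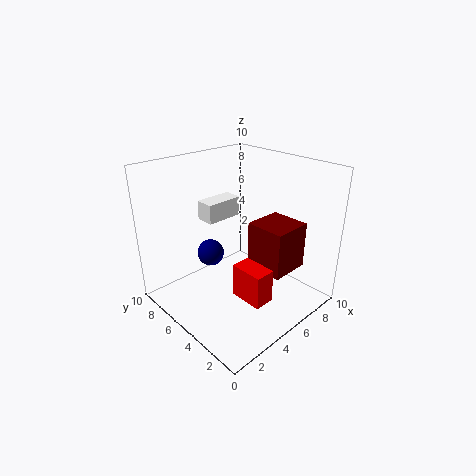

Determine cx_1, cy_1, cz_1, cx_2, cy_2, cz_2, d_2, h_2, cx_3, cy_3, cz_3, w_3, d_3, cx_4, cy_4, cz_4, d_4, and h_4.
cx_1 = 4.5
cy_1 = 7.5
cz_1 = 3
cx_2 = 4.5
cy_2 = 2.5
cz_2 = 0.5
d_2 = 2.5
h_2 = 2.5
cx_3 = 6.5
cy_3 = 2.5
cz_3 = 2
w_3 = 3
d_3 = 3
cx_4 = 5
cy_4 = 8
cz_4 = 5
d_4 = 1.5
h_4 = 1.5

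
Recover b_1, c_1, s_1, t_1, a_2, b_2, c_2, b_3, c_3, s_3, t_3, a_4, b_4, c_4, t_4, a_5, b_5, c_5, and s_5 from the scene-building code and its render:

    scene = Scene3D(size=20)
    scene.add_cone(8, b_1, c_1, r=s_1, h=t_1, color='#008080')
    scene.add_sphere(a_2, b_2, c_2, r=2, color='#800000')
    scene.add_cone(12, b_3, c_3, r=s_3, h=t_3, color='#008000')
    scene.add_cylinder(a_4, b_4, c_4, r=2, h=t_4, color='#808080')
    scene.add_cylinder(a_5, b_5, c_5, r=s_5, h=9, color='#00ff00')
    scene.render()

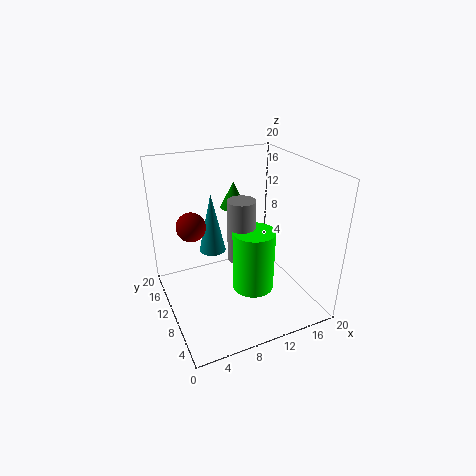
b_1 = 15; c_1 = 6; s_1 = 2; t_1 = 9; a_2 = 4; b_2 = 12; c_2 = 12; b_3 = 16; c_3 = 12; s_3 = 2; t_3 = 4; a_4 = 11; b_4 = 11; c_4 = 6; t_4 = 9; a_5 = 12; b_5 = 9; c_5 = 2; s_5 = 3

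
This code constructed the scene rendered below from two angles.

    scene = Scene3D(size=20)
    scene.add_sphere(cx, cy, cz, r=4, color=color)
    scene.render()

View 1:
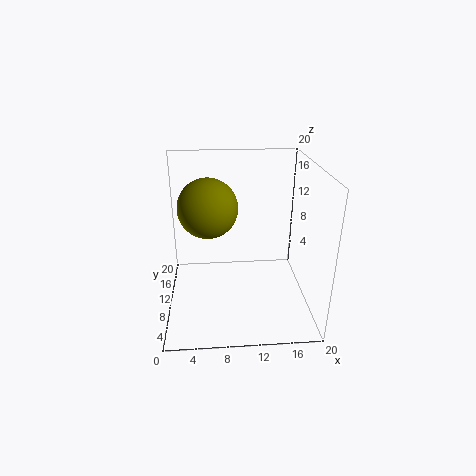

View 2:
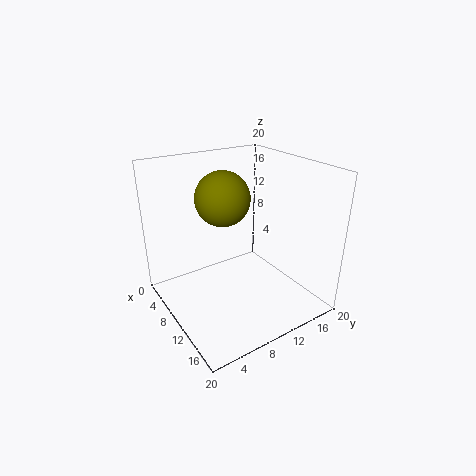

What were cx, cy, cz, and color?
cx = 6; cy = 10; cz = 14.5; color = 'olive'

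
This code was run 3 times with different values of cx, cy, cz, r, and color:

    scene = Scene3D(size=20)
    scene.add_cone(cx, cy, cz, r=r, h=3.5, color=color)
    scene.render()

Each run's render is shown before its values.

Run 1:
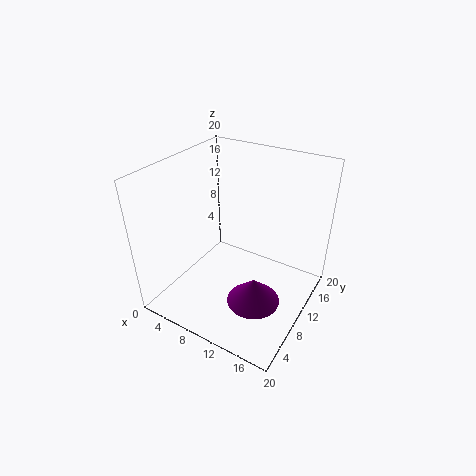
cx = 14.5; cy = 6.5; cz = 3.5; r = 3.5; color = 'purple'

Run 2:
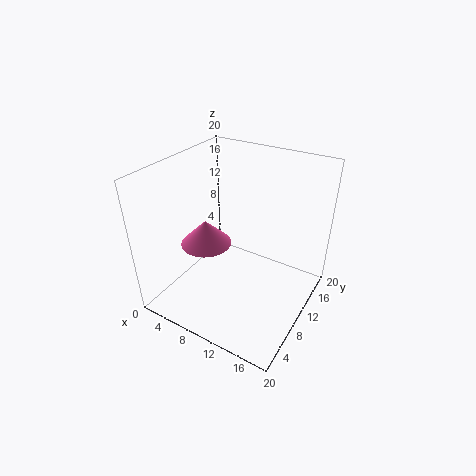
cx = 6; cy = 8; cz = 9; r = 3.5; color = 'hotpink'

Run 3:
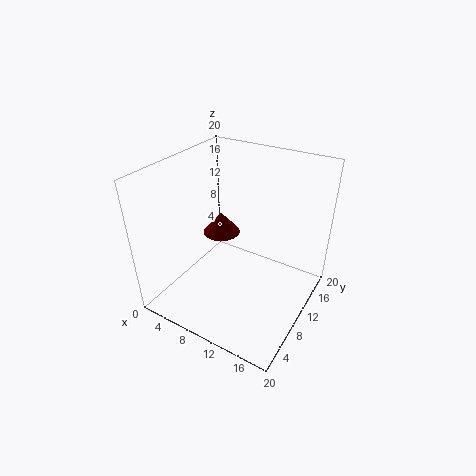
cx = 3.5; cy = 15.5; cz = 6; r = 3; color = 'maroon'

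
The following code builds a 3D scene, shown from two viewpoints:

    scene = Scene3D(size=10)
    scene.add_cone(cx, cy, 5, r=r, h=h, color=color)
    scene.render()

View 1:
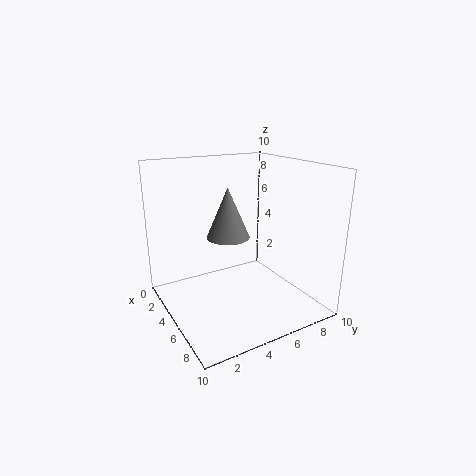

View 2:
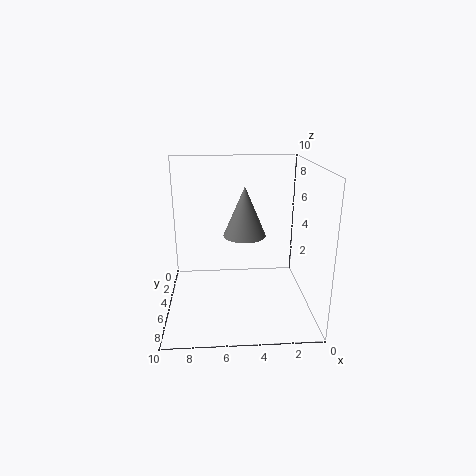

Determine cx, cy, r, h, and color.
cx = 4.5; cy = 4.5; r = 1.5; h = 3.5; color = 'gray'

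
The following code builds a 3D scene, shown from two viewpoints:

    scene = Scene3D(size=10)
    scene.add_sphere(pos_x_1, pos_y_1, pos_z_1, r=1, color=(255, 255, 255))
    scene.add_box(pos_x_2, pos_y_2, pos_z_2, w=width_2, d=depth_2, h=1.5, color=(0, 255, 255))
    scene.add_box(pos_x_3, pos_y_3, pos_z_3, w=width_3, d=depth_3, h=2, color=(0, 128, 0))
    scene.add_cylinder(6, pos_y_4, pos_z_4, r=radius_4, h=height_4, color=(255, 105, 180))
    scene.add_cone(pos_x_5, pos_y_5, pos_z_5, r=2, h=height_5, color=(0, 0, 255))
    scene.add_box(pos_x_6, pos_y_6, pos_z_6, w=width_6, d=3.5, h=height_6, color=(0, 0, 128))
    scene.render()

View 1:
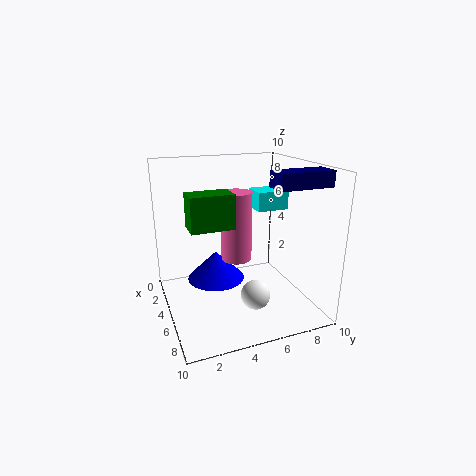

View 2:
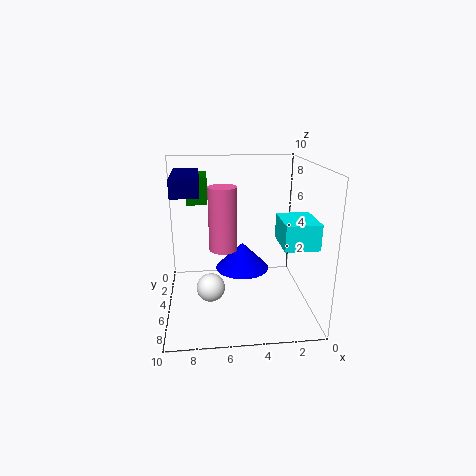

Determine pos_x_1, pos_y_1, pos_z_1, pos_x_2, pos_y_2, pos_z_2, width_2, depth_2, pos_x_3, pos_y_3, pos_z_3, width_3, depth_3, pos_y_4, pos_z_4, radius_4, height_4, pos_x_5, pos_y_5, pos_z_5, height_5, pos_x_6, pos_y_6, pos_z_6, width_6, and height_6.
pos_x_1 = 7, pos_y_1 = 5.5, pos_z_1 = 1.5, pos_x_2 = 1, pos_y_2 = 7.5, pos_z_2 = 6, width_2 = 2, depth_2 = 2.5, pos_x_3 = 7, pos_y_3 = 1, pos_z_3 = 7, width_3 = 1.5, depth_3 = 2.5, pos_y_4 = 4.5, pos_z_4 = 4, radius_4 = 1, height_4 = 4.5, pos_x_5 = 4.5, pos_y_5 = 3.5, pos_z_5 = 2, height_5 = 2, pos_x_6 = 7.5, pos_y_6 = 6, pos_z_6 = 9, width_6 = 1.5, height_6 = 1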